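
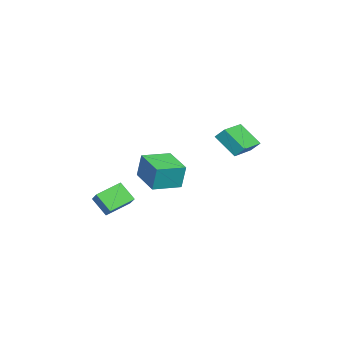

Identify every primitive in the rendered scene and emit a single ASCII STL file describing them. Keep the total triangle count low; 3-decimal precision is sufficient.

solid 
facet normal -0.909 0.384 -0.164
outer loop
vertex -3.483 3.423 2.665
vertex -2.806 4.542 1.532
vertex -3.599 2.896 2.075
endloop
endfacet
facet normal -0.391 -0.647 0.655
outer loop
vertex -1.754 2.118 2.408
vertex -3.483 3.423 2.665
vertex -3.599 2.896 2.075
endloop
endfacet
facet normal -0.909 0.384 -0.164
outer loop
vertex -3.599 2.896 2.075
vertex -2.806 4.542 1.532
vertex -2.922 4.015 0.942
endloop
endfacet
facet normal -0.145 -0.659 -0.738
outer loop
vertex -2.922 4.015 0.942
vertex -1.754 2.118 2.408
vertex -3.599 2.896 2.075
endloop
endfacet
facet normal 0.145 0.659 0.738
outer loop
vertex -3.483 3.423 2.665
vertex -0.961 3.764 1.865
vertex -2.806 4.542 1.532
endloop
endfacet
facet normal -0.391 -0.647 0.655
outer loop
vertex -1.638 2.645 2.998
vertex -3.483 3.423 2.665
vertex -1.754 2.118 2.408
endloop
endfacet
facet normal 0.145 0.659 0.738
outer loop
vertex -1.638 2.645 2.998
vertex -0.961 3.764 1.865
vertex -3.483 3.423 2.665
endloop
endfacet
facet normal 0.391 0.647 -0.655
outer loop
vertex -2.806 4.542 1.532
vertex -0.961 3.764 1.865
vertex -2.922 4.015 0.942
endloop
endfacet
facet normal -0.145 -0.659 -0.738
outer loop
vertex -1.077 3.237 1.275
vertex -1.754 2.118 2.408
vertex -2.922 4.015 0.942
endloop
endfacet
facet normal 0.391 0.647 -0.655
outer loop
vertex -2.922 4.015 0.942
vertex -0.961 3.764 1.865
vertex -1.077 3.237 1.275
endloop
endfacet
facet normal 0.909 -0.384 0.164
outer loop
vertex -1.077 3.237 1.275
vertex -1.638 2.645 2.998
vertex -1.754 2.118 2.408
endloop
endfacet
facet normal 0.909 -0.384 0.164
outer loop
vertex -0.961 3.764 1.865
vertex -1.638 2.645 2.998
vertex -1.077 3.237 1.275
endloop
endfacet
facet normal -0.850 -0.507 0.142
outer loop
vertex -3.75 -2.073 -0.071
vertex -4.69 -0.551 -0.265
vertex -3.855 -2.339 -1.646
endloop
endfacet
facet normal 0.523 -0.846 0.108
outer loop
vertex -2.13 -1.309 -1.935
vertex -3.75 -2.073 -0.071
vertex -3.855 -2.339 -1.646
endloop
endfacet
facet normal -0.850 -0.507 0.143
outer loop
vertex -3.855 -2.339 -1.646
vertex -4.69 -0.551 -0.265
vertex -4.796 -0.816 -1.839
endloop
endfacet
facet normal -0.066 -0.165 -0.984
outer loop
vertex -4.796 -0.816 -1.839
vertex -2.13 -1.309 -1.935
vertex -3.855 -2.339 -1.646
endloop
endfacet
facet normal 0.066 0.166 0.984
outer loop
vertex -3.75 -2.073 -0.071
vertex -2.965 0.479 -0.554
vertex -4.69 -0.551 -0.265
endloop
endfacet
facet normal 0.522 -0.846 0.107
outer loop
vertex -2.024 -1.044 -0.361
vertex -3.75 -2.073 -0.071
vertex -2.13 -1.309 -1.935
endloop
endfacet
facet normal 0.066 0.166 0.984
outer loop
vertex -2.024 -1.044 -0.361
vertex -2.965 0.479 -0.554
vertex -3.75 -2.073 -0.071
endloop
endfacet
facet normal -0.523 0.846 -0.107
outer loop
vertex -4.69 -0.551 -0.265
vertex -2.965 0.479 -0.554
vertex -4.796 -0.816 -1.839
endloop
endfacet
facet normal -0.066 -0.166 -0.984
outer loop
vertex -3.07 0.213 -2.129
vertex -2.13 -1.309 -1.935
vertex -4.796 -0.816 -1.839
endloop
endfacet
facet normal -0.522 0.846 -0.108
outer loop
vertex -4.796 -0.816 -1.839
vertex -2.965 0.479 -0.554
vertex -3.07 0.213 -2.129
endloop
endfacet
facet normal 0.850 0.507 -0.143
outer loop
vertex -3.07 0.213 -2.129
vertex -2.024 -1.044 -0.361
vertex -2.13 -1.309 -1.935
endloop
endfacet
facet normal 0.850 0.507 -0.142
outer loop
vertex -2.965 0.479 -0.554
vertex -2.024 -1.044 -0.361
vertex -3.07 0.213 -2.129
endloop
endfacet
facet normal -0.556 0.759 0.339
outer loop
vertex -2.127 -3.049 -1.477
vertex -1.61 -2.226 -2.471
vertex -3.152 -3.424 -2.321
endloop
endfacet
facet normal -0.372 -0.592 0.715
outer loop
vertex -2.25 -4.654 -2.869
vertex -2.127 -3.049 -1.477
vertex -3.152 -3.424 -2.321
endloop
endfacet
facet normal -0.557 0.759 0.338
outer loop
vertex -3.152 -3.424 -2.321
vertex -1.61 -2.226 -2.471
vertex -2.635 -2.602 -3.315
endloop
endfacet
facet normal -0.743 -0.272 -0.612
outer loop
vertex -2.635 -2.602 -3.315
vertex -2.25 -4.654 -2.869
vertex -3.152 -3.424 -2.321
endloop
endfacet
facet normal 0.743 0.272 0.612
outer loop
vertex -2.127 -3.049 -1.477
vertex -0.708 -3.456 -3.019
vertex -1.61 -2.226 -2.471
endloop
endfacet
facet normal -0.372 -0.592 0.715
outer loop
vertex -1.225 -4.278 -2.025
vertex -2.127 -3.049 -1.477
vertex -2.25 -4.654 -2.869
endloop
endfacet
facet normal 0.743 0.272 0.612
outer loop
vertex -1.225 -4.278 -2.025
vertex -0.708 -3.456 -3.019
vertex -2.127 -3.049 -1.477
endloop
endfacet
facet normal 0.372 0.592 -0.715
outer loop
vertex -1.61 -2.226 -2.471
vertex -0.708 -3.456 -3.019
vertex -2.635 -2.602 -3.315
endloop
endfacet
facet normal -0.743 -0.272 -0.612
outer loop
vertex -1.733 -3.831 -3.863
vertex -2.25 -4.654 -2.869
vertex -2.635 -2.602 -3.315
endloop
endfacet
facet normal 0.372 0.592 -0.715
outer loop
vertex -2.635 -2.602 -3.315
vertex -0.708 -3.456 -3.019
vertex -1.733 -3.831 -3.863
endloop
endfacet
facet normal 0.557 -0.759 -0.338
outer loop
vertex -1.733 -3.831 -3.863
vertex -1.225 -4.278 -2.025
vertex -2.25 -4.654 -2.869
endloop
endfacet
facet normal 0.556 -0.759 -0.338
outer loop
vertex -0.708 -3.456 -3.019
vertex -1.225 -4.278 -2.025
vertex -1.733 -3.831 -3.863
endloop
endfacet

endsolid


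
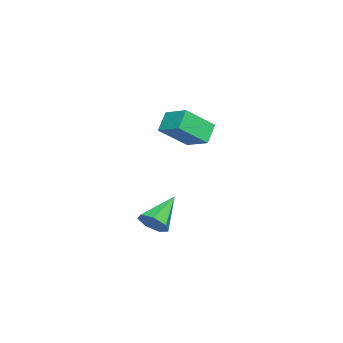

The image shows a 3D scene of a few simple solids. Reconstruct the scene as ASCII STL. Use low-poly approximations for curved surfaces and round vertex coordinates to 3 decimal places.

solid 
facet normal -0.731 0.155 0.665
outer loop
vertex -3.153 1.898 1.005
vertex -2.442 2.952 1.541
vertex -3.972 3.045 -0.163
endloop
endfacet
facet normal -0.515 -0.764 -0.389
outer loop
vertex -3.138 2.868 -0.921
vertex -3.153 1.898 1.005
vertex -3.972 3.045 -0.163
endloop
endfacet
facet normal -0.731 0.156 0.665
outer loop
vertex -3.972 3.045 -0.163
vertex -2.442 2.952 1.541
vertex -3.26 4.099 0.373
endloop
endfacet
facet normal -0.447 0.627 -0.638
outer loop
vertex -3.26 4.099 0.373
vertex -3.138 2.868 -0.921
vertex -3.972 3.045 -0.163
endloop
endfacet
facet normal 0.447 -0.626 0.638
outer loop
vertex -3.153 1.898 1.005
vertex -1.608 2.775 0.783
vertex -2.442 2.952 1.541
endloop
endfacet
facet normal -0.516 -0.764 -0.389
outer loop
vertex -2.32 1.721 0.247
vertex -3.153 1.898 1.005
vertex -3.138 2.868 -0.921
endloop
endfacet
facet normal 0.447 -0.627 0.638
outer loop
vertex -2.32 1.721 0.247
vertex -1.608 2.775 0.783
vertex -3.153 1.898 1.005
endloop
endfacet
facet normal 0.515 0.764 0.389
outer loop
vertex -2.442 2.952 1.541
vertex -1.608 2.775 0.783
vertex -3.26 4.099 0.373
endloop
endfacet
facet normal -0.448 0.626 -0.638
outer loop
vertex -2.427 3.922 -0.385
vertex -3.138 2.868 -0.921
vertex -3.26 4.099 0.373
endloop
endfacet
facet normal 0.516 0.764 0.388
outer loop
vertex -3.26 4.099 0.373
vertex -1.608 2.775 0.783
vertex -2.427 3.922 -0.385
endloop
endfacet
facet normal 0.731 -0.155 -0.664
outer loop
vertex -2.427 3.922 -0.385
vertex -2.32 1.721 0.247
vertex -3.138 2.868 -0.921
endloop
endfacet
facet normal 0.731 -0.155 -0.665
outer loop
vertex -1.608 2.775 0.783
vertex -2.32 1.721 0.247
vertex -2.427 3.922 -0.385
endloop
endfacet
facet normal 0.780 -0.350 -0.519
outer loop
vertex 3.237 2.667 -2.269
vertex 2.784 2.54 -2.865
vertex 3.178 3.167 -2.695
endloop
endfacet
facet normal 0.307 0.638 0.706
outer loop
vertex 3.237 2.667 -2.269
vertex 3.178 3.167 -2.695
vertex 1.356 3.18 -1.915
endloop
endfacet
facet normal 0.780 -0.349 -0.519
outer loop
vertex 3.178 3.167 -2.695
vertex 2.784 2.54 -2.865
vertex 2.822 3.195 -3.249
endloop
endfacet
facet normal 0.023 0.999 0.036
outer loop
vertex 3.178 3.167 -2.695
vertex 2.822 3.195 -3.249
vertex 1.356 3.18 -1.915
endloop
endfacet
facet normal 0.780 -0.349 -0.519
outer loop
vertex 2.822 3.195 -3.249
vertex 2.784 2.54 -2.865
vertex 2.437 2.729 -3.514
endloop
endfacet
facet normal -0.485 0.699 -0.525
outer loop
vertex 2.822 3.195 -3.249
vertex 2.437 2.729 -3.514
vertex 1.356 3.18 -1.915
endloop
endfacet
facet normal 0.780 -0.350 -0.519
outer loop
vertex 2.437 2.729 -3.514
vertex 2.784 2.54 -2.865
vertex 2.313 2.121 -3.29
endloop
endfacet
facet normal -0.832 -0.034 -0.553
outer loop
vertex 2.437 2.729 -3.514
vertex 2.313 2.121 -3.29
vertex 1.356 3.18 -1.915
endloop
endfacet
facet normal 0.780 -0.350 -0.519
outer loop
vertex 2.313 2.121 -3.29
vertex 2.784 2.54 -2.865
vertex 2.544 1.829 -2.746
endloop
endfacet
facet normal -0.759 -0.651 -0.027
outer loop
vertex 2.313 2.121 -3.29
vertex 2.544 1.829 -2.746
vertex 1.356 3.18 -1.915
endloop
endfacet
facet normal 0.780 -0.350 -0.519
outer loop
vertex 2.544 1.829 -2.746
vertex 2.784 2.54 -2.865
vertex 2.955 2.071 -2.292
endloop
endfacet
facet normal -0.320 -0.684 0.655
outer loop
vertex 2.544 1.829 -2.746
vertex 2.955 2.071 -2.292
vertex 1.356 3.18 -1.915
endloop
endfacet
facet normal 0.780 -0.349 -0.519
outer loop
vertex 2.955 2.071 -2.292
vertex 2.784 2.54 -2.865
vertex 3.237 2.667 -2.269
endloop
endfacet
facet normal 0.154 -0.111 0.982
outer loop
vertex 2.955 2.071 -2.292
vertex 3.237 2.667 -2.269
vertex 1.356 3.18 -1.915
endloop
endfacet

endsolid


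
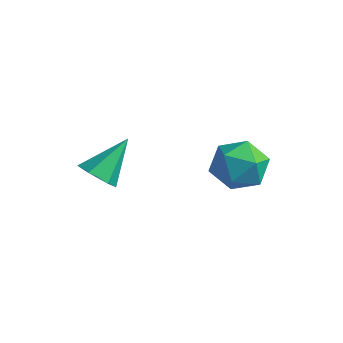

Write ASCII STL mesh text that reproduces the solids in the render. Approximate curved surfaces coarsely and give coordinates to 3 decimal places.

solid 
facet normal 0.072 0.890 0.449
outer loop
vertex -0.556 1.092 -2.915
vertex -0.102 0.553 -1.92
vertex 0.649 0.937 -2.801
endloop
endfacet
facet normal 0.147 0.955 -0.257
outer loop
vertex -0.556 1.092 -2.915
vertex 0.649 0.937 -2.801
vertex 0.106 0.732 -3.874
endloop
endfacet
facet normal -0.441 0.696 -0.566
outer loop
vertex -0.556 1.092 -2.915
vertex 0.106 0.732 -3.874
vertex -0.98 0.221 -3.656
endloop
endfacet
facet normal -0.880 0.472 -0.051
outer loop
vertex -0.556 1.092 -2.915
vertex -0.98 0.221 -3.656
vertex -1.109 0.111 -2.448
endloop
endfacet
facet normal -0.562 0.592 0.577
outer loop
vertex -0.556 1.092 -2.915
vertex -1.109 0.111 -2.448
vertex -0.102 0.553 -1.92
endloop
endfacet
facet normal 0.699 0.549 -0.459
outer loop
vertex 0.106 0.732 -3.874
vertex 0.649 0.937 -2.801
vertex 0.969 -0.031 -3.472
endloop
endfacet
facet normal 0.577 0.444 0.685
outer loop
vertex 0.649 0.937 -2.801
vertex -0.102 0.553 -1.92
vertex 0.84 -0.141 -2.264
endloop
endfacet
facet normal -0.450 -0.039 0.892
outer loop
vertex -0.102 0.553 -1.92
vertex -1.109 0.111 -2.448
vertex -0.246 -0.652 -2.046
endloop
endfacet
facet normal -0.965 -0.233 -0.124
outer loop
vertex -1.109 0.111 -2.448
vertex -0.98 0.221 -3.656
vertex -0.789 -0.857 -3.119
endloop
endfacet
facet normal -0.254 0.131 -0.958
outer loop
vertex -0.98 0.221 -3.656
vertex 0.106 0.732 -3.874
vertex -0.038 -0.473 -4.0
endloop
endfacet
facet normal 0.880 -0.472 0.051
outer loop
vertex 0.416 -1.012 -3.005
vertex 0.969 -0.031 -3.472
vertex 0.84 -0.141 -2.264
endloop
endfacet
facet normal 0.441 -0.696 0.566
outer loop
vertex 0.416 -1.012 -3.005
vertex 0.84 -0.141 -2.264
vertex -0.246 -0.652 -2.046
endloop
endfacet
facet normal -0.147 -0.955 0.257
outer loop
vertex 0.416 -1.012 -3.005
vertex -0.246 -0.652 -2.046
vertex -0.789 -0.857 -3.119
endloop
endfacet
facet normal -0.072 -0.890 -0.449
outer loop
vertex 0.416 -1.012 -3.005
vertex -0.789 -0.857 -3.119
vertex -0.038 -0.473 -4.0
endloop
endfacet
facet normal 0.562 -0.592 -0.577
outer loop
vertex 0.416 -1.012 -3.005
vertex -0.038 -0.473 -4.0
vertex 0.969 -0.031 -3.472
endloop
endfacet
facet normal 0.965 0.233 0.124
outer loop
vertex 0.84 -0.141 -2.264
vertex 0.969 -0.031 -3.472
vertex 0.649 0.937 -2.801
endloop
endfacet
facet normal 0.254 -0.131 0.958
outer loop
vertex -0.246 -0.652 -2.046
vertex 0.84 -0.141 -2.264
vertex -0.102 0.553 -1.92
endloop
endfacet
facet normal -0.699 -0.549 0.459
outer loop
vertex -0.789 -0.857 -3.119
vertex -0.246 -0.652 -2.046
vertex -1.109 0.111 -2.448
endloop
endfacet
facet normal -0.577 -0.444 -0.685
outer loop
vertex -0.038 -0.473 -4.0
vertex -0.789 -0.857 -3.119
vertex -0.98 0.221 -3.656
endloop
endfacet
facet normal 0.450 0.039 -0.892
outer loop
vertex 0.969 -0.031 -3.472
vertex -0.038 -0.473 -4.0
vertex 0.106 0.732 -3.874
endloop
endfacet
facet normal -0.100 -0.754 -0.649
outer loop
vertex -2.382 -4.148 -2.769
vertex -3.039 -4.436 -2.333
vertex -3.157 -3.885 -2.955
endloop
endfacet
facet normal 0.382 0.802 -0.459
outer loop
vertex -2.382 -4.148 -2.769
vertex -3.157 -3.885 -2.955
vertex -2.841 -2.944 -1.047
endloop
endfacet
facet normal -0.100 -0.754 -0.649
outer loop
vertex -3.157 -3.885 -2.955
vertex -3.039 -4.436 -2.333
vertex -3.815 -4.173 -2.519
endloop
endfacet
facet normal -0.542 0.786 -0.298
outer loop
vertex -3.157 -3.885 -2.955
vertex -3.815 -4.173 -2.519
vertex -2.841 -2.944 -1.047
endloop
endfacet
facet normal -0.100 -0.754 -0.650
outer loop
vertex -3.815 -4.173 -2.519
vertex -3.039 -4.436 -2.333
vertex -3.697 -4.725 -1.897
endloop
endfacet
facet normal -0.890 0.244 0.385
outer loop
vertex -3.815 -4.173 -2.519
vertex -3.697 -4.725 -1.897
vertex -2.841 -2.944 -1.047
endloop
endfacet
facet normal -0.099 -0.754 -0.649
outer loop
vertex -3.697 -4.725 -1.897
vertex -3.039 -4.436 -2.333
vertex -2.921 -4.988 -1.71
endloop
endfacet
facet normal -0.314 -0.282 0.907
outer loop
vertex -3.697 -4.725 -1.897
vertex -2.921 -4.988 -1.71
vertex -2.841 -2.944 -1.047
endloop
endfacet
facet normal -0.101 -0.754 -0.649
outer loop
vertex -2.921 -4.988 -1.71
vertex -3.039 -4.436 -2.333
vertex -2.264 -4.7 -2.147
endloop
endfacet
facet normal 0.612 -0.266 0.745
outer loop
vertex -2.921 -4.988 -1.71
vertex -2.264 -4.7 -2.147
vertex -2.841 -2.944 -1.047
endloop
endfacet
facet normal -0.101 -0.754 -0.650
outer loop
vertex -2.264 -4.7 -2.147
vertex -3.039 -4.436 -2.333
vertex -2.382 -4.148 -2.769
endloop
endfacet
facet normal 0.959 0.276 0.063
outer loop
vertex -2.264 -4.7 -2.147
vertex -2.382 -4.148 -2.769
vertex -2.841 -2.944 -1.047
endloop
endfacet

endsolid


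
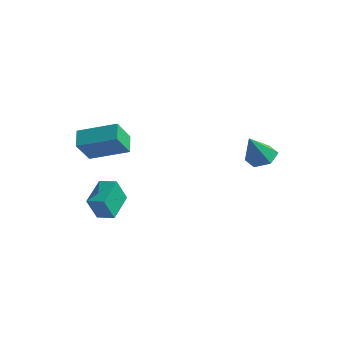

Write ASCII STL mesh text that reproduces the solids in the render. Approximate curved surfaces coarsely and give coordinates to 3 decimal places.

solid 
facet normal 0.057 0.505 -0.861
outer loop
vertex 2.235 4.186 0.266
vertex 1.55 3.745 -0.038
vertex 1.431 4.491 0.392
endloop
endfacet
facet normal 0.323 0.526 0.787
outer loop
vertex 2.235 4.186 0.266
vertex 1.431 4.491 0.392
vertex 1.45 2.855 1.478
endloop
endfacet
facet normal 0.057 0.505 -0.861
outer loop
vertex 1.431 4.491 0.392
vertex 1.55 3.745 -0.038
vertex 0.745 4.05 0.088
endloop
endfacet
facet normal -0.586 0.444 0.678
outer loop
vertex 1.431 4.491 0.392
vertex 0.745 4.05 0.088
vertex 1.45 2.855 1.478
endloop
endfacet
facet normal 0.056 0.505 -0.861
outer loop
vertex 0.745 4.05 0.088
vertex 1.55 3.745 -0.038
vertex 0.865 3.303 -0.342
endloop
endfacet
facet normal -0.931 -0.282 0.230
outer loop
vertex 0.745 4.05 0.088
vertex 0.865 3.303 -0.342
vertex 1.45 2.855 1.478
endloop
endfacet
facet normal 0.057 0.505 -0.861
outer loop
vertex 0.865 3.303 -0.342
vertex 1.55 3.745 -0.038
vertex 1.669 2.998 -0.468
endloop
endfacet
facet normal -0.367 -0.924 -0.109
outer loop
vertex 0.865 3.303 -0.342
vertex 1.669 2.998 -0.468
vertex 1.45 2.855 1.478
endloop
endfacet
facet normal 0.057 0.505 -0.861
outer loop
vertex 1.669 2.998 -0.468
vertex 1.55 3.745 -0.038
vertex 2.355 3.439 -0.164
endloop
endfacet
facet normal 0.541 -0.841 -0.001
outer loop
vertex 1.669 2.998 -0.468
vertex 2.355 3.439 -0.164
vertex 1.45 2.855 1.478
endloop
endfacet
facet normal 0.057 0.505 -0.861
outer loop
vertex 2.355 3.439 -0.164
vertex 1.55 3.745 -0.038
vertex 2.235 4.186 0.266
endloop
endfacet
facet normal 0.887 -0.115 0.448
outer loop
vertex 2.355 3.439 -0.164
vertex 2.235 4.186 0.266
vertex 1.45 2.855 1.478
endloop
endfacet
facet normal -0.555 0.634 0.539
outer loop
vertex -4.49 -2.954 2.219
vertex -2.73 -1.979 2.886
vertex -4.566 -1.978 0.992
endloop
endfacet
facet normal -0.830 -0.460 -0.315
outer loop
vertex -3.95 -2.681 0.394
vertex -4.49 -2.954 2.219
vertex -4.566 -1.978 0.992
endloop
endfacet
facet normal -0.555 0.633 0.539
outer loop
vertex -4.566 -1.978 0.992
vertex -2.73 -1.979 2.886
vertex -2.806 -1.002 1.659
endloop
endfacet
facet normal -0.049 0.622 -0.781
outer loop
vertex -2.806 -1.002 1.659
vertex -3.95 -2.681 0.394
vertex -4.566 -1.978 0.992
endloop
endfacet
facet normal 0.049 -0.622 0.781
outer loop
vertex -4.49 -2.954 2.219
vertex -2.114 -2.682 2.288
vertex -2.73 -1.979 2.886
endloop
endfacet
facet normal -0.831 -0.460 -0.315
outer loop
vertex -3.874 -3.658 1.621
vertex -4.49 -2.954 2.219
vertex -3.95 -2.681 0.394
endloop
endfacet
facet normal 0.048 -0.622 0.782
outer loop
vertex -3.874 -3.658 1.621
vertex -2.114 -2.682 2.288
vertex -4.49 -2.954 2.219
endloop
endfacet
facet normal 0.830 0.460 0.315
outer loop
vertex -2.73 -1.979 2.886
vertex -2.114 -2.682 2.288
vertex -2.806 -1.002 1.659
endloop
endfacet
facet normal -0.048 0.622 -0.782
outer loop
vertex -2.19 -1.706 1.061
vertex -3.95 -2.681 0.394
vertex -2.806 -1.002 1.659
endloop
endfacet
facet normal 0.831 0.460 0.314
outer loop
vertex -2.806 -1.002 1.659
vertex -2.114 -2.682 2.288
vertex -2.19 -1.706 1.061
endloop
endfacet
facet normal 0.555 -0.634 -0.539
outer loop
vertex -2.19 -1.706 1.061
vertex -3.874 -3.658 1.621
vertex -3.95 -2.681 0.394
endloop
endfacet
facet normal 0.555 -0.634 -0.538
outer loop
vertex -2.114 -2.682 2.288
vertex -3.874 -3.658 1.621
vertex -2.19 -1.706 1.061
endloop
endfacet
facet normal -0.951 -0.253 -0.180
outer loop
vertex -3.818 -3.081 -2.333
vertex -4.337 -1.608 -1.661
vertex -3.734 -2.44 -3.675
endloop
endfacet
facet normal 0.305 -0.867 -0.395
outer loop
vertex -2.803 -2.192 -3.499
vertex -3.818 -3.081 -2.333
vertex -3.734 -2.44 -3.675
endloop
endfacet
facet normal -0.951 -0.253 -0.180
outer loop
vertex -3.734 -2.44 -3.675
vertex -4.337 -1.608 -1.661
vertex -4.253 -0.967 -3.004
endloop
endfacet
facet normal 0.056 0.430 -0.901
outer loop
vertex -4.253 -0.967 -3.004
vertex -2.803 -2.192 -3.499
vertex -3.734 -2.44 -3.675
endloop
endfacet
facet normal -0.056 -0.431 0.901
outer loop
vertex -3.818 -3.081 -2.333
vertex -3.406 -1.36 -1.485
vertex -4.337 -1.608 -1.661
endloop
endfacet
facet normal 0.306 -0.867 -0.394
outer loop
vertex -2.887 -2.833 -2.156
vertex -3.818 -3.081 -2.333
vertex -2.803 -2.192 -3.499
endloop
endfacet
facet normal -0.057 -0.430 0.901
outer loop
vertex -2.887 -2.833 -2.156
vertex -3.406 -1.36 -1.485
vertex -3.818 -3.081 -2.333
endloop
endfacet
facet normal -0.305 0.867 0.395
outer loop
vertex -4.337 -1.608 -1.661
vertex -3.406 -1.36 -1.485
vertex -4.253 -0.967 -3.004
endloop
endfacet
facet normal 0.056 0.431 -0.901
outer loop
vertex -3.322 -0.719 -2.827
vertex -2.803 -2.192 -3.499
vertex -4.253 -0.967 -3.004
endloop
endfacet
facet normal -0.306 0.866 0.395
outer loop
vertex -4.253 -0.967 -3.004
vertex -3.406 -1.36 -1.485
vertex -3.322 -0.719 -2.827
endloop
endfacet
facet normal 0.951 0.253 0.180
outer loop
vertex -3.322 -0.719 -2.827
vertex -2.887 -2.833 -2.156
vertex -2.803 -2.192 -3.499
endloop
endfacet
facet normal 0.951 0.253 0.180
outer loop
vertex -3.406 -1.36 -1.485
vertex -2.887 -2.833 -2.156
vertex -3.322 -0.719 -2.827
endloop
endfacet

endsolid


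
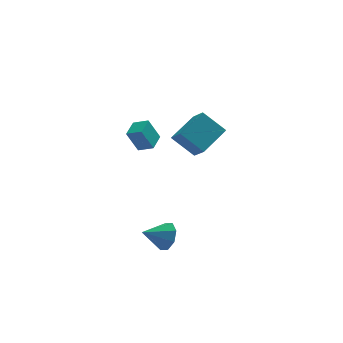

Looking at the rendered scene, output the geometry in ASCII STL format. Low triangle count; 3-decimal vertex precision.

solid 
facet normal 0.884 0.092 -0.458
outer loop
vertex -2.273 -3.026 -2.419
vertex -2.631 -3.276 -3.16
vertex -2.507 -2.52 -2.769
endloop
endfacet
facet normal -0.173 0.505 0.846
outer loop
vertex -2.273 -3.026 -2.419
vertex -2.507 -2.52 -2.769
vertex -3.869 -3.404 -2.52
endloop
endfacet
facet normal 0.885 0.091 -0.457
outer loop
vertex -2.507 -2.52 -2.769
vertex -2.631 -3.276 -3.16
vertex -2.813 -2.456 -3.348
endloop
endfacet
facet normal -0.468 0.817 0.338
outer loop
vertex -2.507 -2.52 -2.769
vertex -2.813 -2.456 -3.348
vertex -3.869 -3.404 -2.52
endloop
endfacet
facet normal 0.884 0.091 -0.458
outer loop
vertex -2.813 -2.456 -3.348
vertex -2.631 -3.276 -3.16
vertex -3.013 -2.873 -3.817
endloop
endfacet
facet normal -0.745 0.623 -0.237
outer loop
vertex -2.813 -2.456 -3.348
vertex -3.013 -2.873 -3.817
vertex -3.869 -3.404 -2.52
endloop
endfacet
facet normal 0.884 0.092 -0.458
outer loop
vertex -3.013 -2.873 -3.817
vertex -2.631 -3.276 -3.16
vertex -2.989 -3.525 -3.902
endloop
endfacet
facet normal -0.841 0.039 -0.539
outer loop
vertex -3.013 -2.873 -3.817
vertex -2.989 -3.525 -3.902
vertex -3.869 -3.404 -2.52
endloop
endfacet
facet normal 0.884 0.092 -0.458
outer loop
vertex -2.989 -3.525 -3.902
vertex -2.631 -3.276 -3.16
vertex -2.755 -4.031 -3.552
endloop
endfacet
facet normal -0.700 -0.596 -0.394
outer loop
vertex -2.989 -3.525 -3.902
vertex -2.755 -4.031 -3.552
vertex -3.869 -3.404 -2.52
endloop
endfacet
facet normal 0.885 0.092 -0.457
outer loop
vertex -2.755 -4.031 -3.552
vertex -2.631 -3.276 -3.16
vertex -2.449 -4.095 -2.973
endloop
endfacet
facet normal -0.405 -0.907 0.114
outer loop
vertex -2.755 -4.031 -3.552
vertex -2.449 -4.095 -2.973
vertex -3.869 -3.404 -2.52
endloop
endfacet
facet normal 0.884 0.092 -0.458
outer loop
vertex -2.449 -4.095 -2.973
vertex -2.631 -3.276 -3.16
vertex -2.249 -3.679 -2.504
endloop
endfacet
facet normal -0.128 -0.714 0.688
outer loop
vertex -2.449 -4.095 -2.973
vertex -2.249 -3.679 -2.504
vertex -3.869 -3.404 -2.52
endloop
endfacet
facet normal 0.884 0.092 -0.458
outer loop
vertex -2.249 -3.679 -2.504
vertex -2.631 -3.276 -3.16
vertex -2.273 -3.026 -2.419
endloop
endfacet
facet normal -0.032 -0.130 0.991
outer loop
vertex -2.249 -3.679 -2.504
vertex -2.273 -3.026 -2.419
vertex -3.869 -3.404 -2.52
endloop
endfacet
facet normal -0.522 -0.840 -0.147
outer loop
vertex -2.442 2.769 0.365
vertex -3.124 3.258 -0.011
vertex -1.865 2.626 -0.869
endloop
endfacet
facet normal 0.742 -0.532 0.408
outer loop
vertex -1.296 3.542 -0.709
vertex -2.442 2.769 0.365
vertex -1.865 2.626 -0.869
endloop
endfacet
facet normal -0.522 -0.840 -0.147
outer loop
vertex -1.865 2.626 -0.869
vertex -3.124 3.258 -0.011
vertex -2.547 3.115 -1.245
endloop
endfacet
facet normal 0.422 -0.105 -0.901
outer loop
vertex -2.547 3.115 -1.245
vertex -1.296 3.542 -0.709
vertex -1.865 2.626 -0.869
endloop
endfacet
facet normal -0.422 0.105 0.901
outer loop
vertex -2.442 2.769 0.365
vertex -2.555 4.174 0.149
vertex -3.124 3.258 -0.011
endloop
endfacet
facet normal 0.742 -0.532 0.408
outer loop
vertex -1.873 3.685 0.525
vertex -2.442 2.769 0.365
vertex -1.296 3.542 -0.709
endloop
endfacet
facet normal -0.422 0.105 0.901
outer loop
vertex -1.873 3.685 0.525
vertex -2.555 4.174 0.149
vertex -2.442 2.769 0.365
endloop
endfacet
facet normal -0.742 0.532 -0.408
outer loop
vertex -3.124 3.258 -0.011
vertex -2.555 4.174 0.149
vertex -2.547 3.115 -1.245
endloop
endfacet
facet normal 0.422 -0.105 -0.901
outer loop
vertex -1.978 4.031 -1.085
vertex -1.296 3.542 -0.709
vertex -2.547 3.115 -1.245
endloop
endfacet
facet normal -0.742 0.532 -0.408
outer loop
vertex -2.547 3.115 -1.245
vertex -2.555 4.174 0.149
vertex -1.978 4.031 -1.085
endloop
endfacet
facet normal 0.522 0.840 0.147
outer loop
vertex -1.978 4.031 -1.085
vertex -1.873 3.685 0.525
vertex -1.296 3.542 -0.709
endloop
endfacet
facet normal 0.522 0.840 0.147
outer loop
vertex -2.555 4.174 0.149
vertex -1.873 3.685 0.525
vertex -1.978 4.031 -1.085
endloop
endfacet
facet normal -0.755 -0.530 -0.386
outer loop
vertex -1.183 -0.211 1.961
vertex -1.407 0.76 1.065
vertex -0.175 -0.91 0.949
endloop
endfacet
facet normal 0.168 -0.725 0.668
outer loop
vertex 1.207 0.06 1.655
vertex -1.183 -0.211 1.961
vertex -0.175 -0.91 0.949
endloop
endfacet
facet normal -0.755 -0.530 -0.386
outer loop
vertex -0.175 -0.91 0.949
vertex -1.407 0.76 1.065
vertex -0.399 0.061 0.054
endloop
endfacet
facet normal 0.634 -0.440 -0.636
outer loop
vertex -0.399 0.061 0.054
vertex 1.207 0.06 1.655
vertex -0.175 -0.91 0.949
endloop
endfacet
facet normal -0.634 0.440 0.636
outer loop
vertex -1.183 -0.211 1.961
vertex -0.025 1.73 1.771
vertex -1.407 0.76 1.065
endloop
endfacet
facet normal 0.168 -0.725 0.668
outer loop
vertex 0.199 0.759 2.666
vertex -1.183 -0.211 1.961
vertex 1.207 0.06 1.655
endloop
endfacet
facet normal -0.634 0.440 0.636
outer loop
vertex 0.199 0.759 2.666
vertex -0.025 1.73 1.771
vertex -1.183 -0.211 1.961
endloop
endfacet
facet normal -0.167 0.725 -0.668
outer loop
vertex -1.407 0.76 1.065
vertex -0.025 1.73 1.771
vertex -0.399 0.061 0.054
endloop
endfacet
facet normal 0.634 -0.441 -0.636
outer loop
vertex 0.983 1.031 0.759
vertex 1.207 0.06 1.655
vertex -0.399 0.061 0.054
endloop
endfacet
facet normal -0.168 0.725 -0.668
outer loop
vertex -0.399 0.061 0.054
vertex -0.025 1.73 1.771
vertex 0.983 1.031 0.759
endloop
endfacet
facet normal 0.755 0.530 0.386
outer loop
vertex 0.983 1.031 0.759
vertex 0.199 0.759 2.666
vertex 1.207 0.06 1.655
endloop
endfacet
facet normal 0.755 0.530 0.386
outer loop
vertex -0.025 1.73 1.771
vertex 0.199 0.759 2.666
vertex 0.983 1.031 0.759
endloop
endfacet

endsolid


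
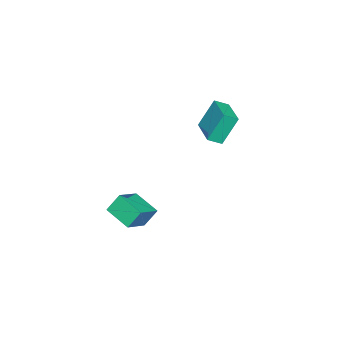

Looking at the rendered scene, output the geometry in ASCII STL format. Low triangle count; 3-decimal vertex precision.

solid 
facet normal -0.540 0.706 -0.459
outer loop
vertex -0.682 1.205 3.606
vertex 0.947 2.525 3.72
vertex -0.029 0.551 1.833
endloop
endfacet
facet normal -0.776 -0.629 -0.054
outer loop
vertex 0.473 -0.105 2.26
vertex -0.682 1.205 3.606
vertex -0.029 0.551 1.833
endloop
endfacet
facet normal -0.539 0.706 -0.459
outer loop
vertex -0.029 0.551 1.833
vertex 0.947 2.525 3.72
vertex 1.601 1.871 1.947
endloop
endfacet
facet normal 0.327 -0.327 -0.887
outer loop
vertex 1.601 1.871 1.947
vertex 0.473 -0.105 2.26
vertex -0.029 0.551 1.833
endloop
endfacet
facet normal -0.327 0.327 0.887
outer loop
vertex -0.682 1.205 3.606
vertex 1.449 1.869 4.147
vertex 0.947 2.525 3.72
endloop
endfacet
facet normal -0.776 -0.628 -0.055
outer loop
vertex -0.181 0.549 4.033
vertex -0.682 1.205 3.606
vertex 0.473 -0.105 2.26
endloop
endfacet
facet normal -0.327 0.327 0.887
outer loop
vertex -0.181 0.549 4.033
vertex 1.449 1.869 4.147
vertex -0.682 1.205 3.606
endloop
endfacet
facet normal 0.776 0.629 0.054
outer loop
vertex 0.947 2.525 3.72
vertex 1.449 1.869 4.147
vertex 1.601 1.871 1.947
endloop
endfacet
facet normal 0.327 -0.327 -0.887
outer loop
vertex 2.102 1.215 2.374
vertex 0.473 -0.105 2.26
vertex 1.601 1.871 1.947
endloop
endfacet
facet normal 0.776 0.628 0.054
outer loop
vertex 1.601 1.871 1.947
vertex 1.449 1.869 4.147
vertex 2.102 1.215 2.374
endloop
endfacet
facet normal 0.540 -0.706 0.459
outer loop
vertex 2.102 1.215 2.374
vertex -0.181 0.549 4.033
vertex 0.473 -0.105 2.26
endloop
endfacet
facet normal 0.539 -0.706 0.459
outer loop
vertex 1.449 1.869 4.147
vertex -0.181 0.549 4.033
vertex 2.102 1.215 2.374
endloop
endfacet
facet normal -0.354 0.437 0.827
outer loop
vertex 2.076 -3.154 -3.357
vertex 3.635 -3.379 -2.572
vertex 2.615 -1.56 -3.968
endloop
endfacet
facet normal -0.886 0.128 -0.446
outer loop
vertex 3.085 -2.141 -5.068
vertex 2.076 -3.154 -3.357
vertex 2.615 -1.56 -3.968
endloop
endfacet
facet normal -0.353 0.437 0.827
outer loop
vertex 2.615 -1.56 -3.968
vertex 3.635 -3.379 -2.572
vertex 4.174 -1.786 -3.183
endloop
endfacet
facet normal 0.301 0.890 -0.342
outer loop
vertex 4.174 -1.786 -3.183
vertex 3.085 -2.141 -5.068
vertex 2.615 -1.56 -3.968
endloop
endfacet
facet normal -0.301 -0.890 0.342
outer loop
vertex 2.076 -3.154 -3.357
vertex 4.105 -3.96 -3.672
vertex 3.635 -3.379 -2.572
endloop
endfacet
facet normal -0.886 0.129 -0.446
outer loop
vertex 2.546 -3.734 -4.457
vertex 2.076 -3.154 -3.357
vertex 3.085 -2.141 -5.068
endloop
endfacet
facet normal -0.301 -0.891 0.341
outer loop
vertex 2.546 -3.734 -4.457
vertex 4.105 -3.96 -3.672
vertex 2.076 -3.154 -3.357
endloop
endfacet
facet normal 0.886 -0.128 0.446
outer loop
vertex 3.635 -3.379 -2.572
vertex 4.105 -3.96 -3.672
vertex 4.174 -1.786 -3.183
endloop
endfacet
facet normal 0.300 0.891 -0.341
outer loop
vertex 4.644 -2.366 -4.283
vertex 3.085 -2.141 -5.068
vertex 4.174 -1.786 -3.183
endloop
endfacet
facet normal 0.886 -0.128 0.446
outer loop
vertex 4.174 -1.786 -3.183
vertex 4.105 -3.96 -3.672
vertex 4.644 -2.366 -4.283
endloop
endfacet
facet normal 0.353 -0.437 -0.827
outer loop
vertex 4.644 -2.366 -4.283
vertex 2.546 -3.734 -4.457
vertex 3.085 -2.141 -5.068
endloop
endfacet
facet normal 0.353 -0.437 -0.827
outer loop
vertex 4.105 -3.96 -3.672
vertex 2.546 -3.734 -4.457
vertex 4.644 -2.366 -4.283
endloop
endfacet

endsolid


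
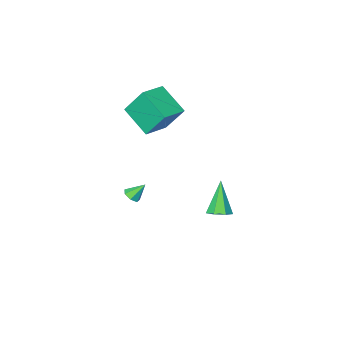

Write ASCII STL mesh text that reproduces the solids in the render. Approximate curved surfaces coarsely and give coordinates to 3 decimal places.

solid 
facet normal -0.301 0.465 0.833
outer loop
vertex -0.99 -3.925 3.298
vertex 0.397 -3.474 3.548
vertex -1.326 -2.328 2.285
endloop
endfacet
facet normal -0.937 -0.304 -0.169
outer loop
vertex -0.757 -3.206 0.712
vertex -0.99 -3.925 3.298
vertex -1.326 -2.328 2.285
endloop
endfacet
facet normal -0.302 0.464 0.833
outer loop
vertex -1.326 -2.328 2.285
vertex 0.397 -3.474 3.548
vertex 0.061 -1.877 2.536
endloop
endfacet
facet normal -0.175 0.831 -0.527
outer loop
vertex 0.061 -1.877 2.536
vertex -0.757 -3.206 0.712
vertex -1.326 -2.328 2.285
endloop
endfacet
facet normal 0.175 -0.831 0.527
outer loop
vertex -0.99 -3.925 3.298
vertex 0.966 -4.352 1.975
vertex 0.397 -3.474 3.548
endloop
endfacet
facet normal -0.937 -0.304 -0.169
outer loop
vertex -0.421 -4.803 1.724
vertex -0.99 -3.925 3.298
vertex -0.757 -3.206 0.712
endloop
endfacet
facet normal 0.175 -0.832 0.527
outer loop
vertex -0.421 -4.803 1.724
vertex 0.966 -4.352 1.975
vertex -0.99 -3.925 3.298
endloop
endfacet
facet normal 0.937 0.304 0.169
outer loop
vertex 0.397 -3.474 3.548
vertex 0.966 -4.352 1.975
vertex 0.061 -1.877 2.536
endloop
endfacet
facet normal -0.175 0.831 -0.527
outer loop
vertex 0.63 -2.755 0.962
vertex -0.757 -3.206 0.712
vertex 0.061 -1.877 2.536
endloop
endfacet
facet normal 0.937 0.304 0.169
outer loop
vertex 0.061 -1.877 2.536
vertex 0.966 -4.352 1.975
vertex 0.63 -2.755 0.962
endloop
endfacet
facet normal 0.301 -0.464 -0.833
outer loop
vertex 0.63 -2.755 0.962
vertex -0.421 -4.803 1.724
vertex -0.757 -3.206 0.712
endloop
endfacet
facet normal 0.302 -0.465 -0.833
outer loop
vertex 0.966 -4.352 1.975
vertex -0.421 -4.803 1.724
vertex 0.63 -2.755 0.962
endloop
endfacet
facet normal 0.583 -0.285 -0.761
outer loop
vertex 1.417 -3.021 -3.871
vertex 1.108 -3.431 -3.954
vertex 1.075 -2.954 -4.158
endloop
endfacet
facet normal 0.034 0.981 0.189
outer loop
vertex 1.417 -3.021 -3.871
vertex 1.075 -2.954 -4.158
vertex 0.492 -3.129 -3.146
endloop
endfacet
facet normal 0.582 -0.285 -0.761
outer loop
vertex 1.075 -2.954 -4.158
vertex 1.108 -3.431 -3.954
vertex 0.758 -3.246 -4.291
endloop
endfacet
facet normal -0.610 0.762 -0.219
outer loop
vertex 1.075 -2.954 -4.158
vertex 0.758 -3.246 -4.291
vertex 0.492 -3.129 -3.146
endloop
endfacet
facet normal 0.583 -0.285 -0.761
outer loop
vertex 0.758 -3.246 -4.291
vertex 1.108 -3.431 -3.954
vertex 0.705 -3.678 -4.17
endloop
endfacet
facet normal -0.971 0.054 -0.231
outer loop
vertex 0.758 -3.246 -4.291
vertex 0.705 -3.678 -4.17
vertex 0.492 -3.129 -3.146
endloop
endfacet
facet normal 0.583 -0.286 -0.761
outer loop
vertex 0.705 -3.678 -4.17
vertex 1.108 -3.431 -3.954
vertex 0.955 -3.924 -3.886
endloop
endfacet
facet normal -0.780 -0.605 0.162
outer loop
vertex 0.705 -3.678 -4.17
vertex 0.955 -3.924 -3.886
vertex 0.492 -3.129 -3.146
endloop
endfacet
facet normal 0.582 -0.286 -0.761
outer loop
vertex 0.955 -3.924 -3.886
vertex 1.108 -3.431 -3.954
vertex 1.321 -3.799 -3.653
endloop
endfacet
facet normal -0.177 -0.724 0.667
outer loop
vertex 0.955 -3.924 -3.886
vertex 1.321 -3.799 -3.653
vertex 0.492 -3.129 -3.146
endloop
endfacet
facet normal 0.581 -0.286 -0.762
outer loop
vertex 1.321 -3.799 -3.653
vertex 1.108 -3.431 -3.954
vertex 1.527 -3.397 -3.647
endloop
endfacet
facet normal 0.382 -0.209 0.900
outer loop
vertex 1.321 -3.799 -3.653
vertex 1.527 -3.397 -3.647
vertex 0.492 -3.129 -3.146
endloop
endfacet
facet normal 0.582 -0.284 -0.762
outer loop
vertex 1.527 -3.397 -3.647
vertex 1.108 -3.431 -3.954
vertex 1.417 -3.021 -3.871
endloop
endfacet
facet normal 0.475 0.549 0.688
outer loop
vertex 1.527 -3.397 -3.647
vertex 1.417 -3.021 -3.871
vertex 0.492 -3.129 -3.146
endloop
endfacet
facet normal 0.295 0.431 -0.853
outer loop
vertex 0.241 3.117 -1.308
vertex -0.256 2.824 -1.628
vertex -0.25 3.412 -1.329
endloop
endfacet
facet normal 0.317 0.580 0.750
outer loop
vertex 0.241 3.117 -1.308
vertex -0.25 3.412 -1.329
vertex -0.824 1.996 0.008
endloop
endfacet
facet normal 0.295 0.431 -0.853
outer loop
vertex -0.25 3.412 -1.329
vertex -0.256 2.824 -1.628
vertex -0.745 3.264 -1.575
endloop
endfacet
facet normal -0.475 0.698 0.536
outer loop
vertex -0.25 3.412 -1.329
vertex -0.745 3.264 -1.575
vertex -0.824 1.996 0.008
endloop
endfacet
facet normal 0.296 0.432 -0.852
outer loop
vertex -0.745 3.264 -1.575
vertex -0.256 2.824 -1.628
vertex -0.872 2.785 -1.862
endloop
endfacet
facet normal -0.975 0.194 0.107
outer loop
vertex -0.745 3.264 -1.575
vertex -0.872 2.785 -1.862
vertex -0.824 1.996 0.008
endloop
endfacet
facet normal 0.296 0.431 -0.852
outer loop
vertex -0.872 2.785 -1.862
vertex -0.256 2.824 -1.628
vertex -0.536 2.335 -1.973
endloop
endfacet
facet normal -0.807 -0.551 -0.212
outer loop
vertex -0.872 2.785 -1.862
vertex -0.536 2.335 -1.973
vertex -0.824 1.996 0.008
endloop
endfacet
facet normal 0.297 0.431 -0.852
outer loop
vertex -0.536 2.335 -1.973
vertex -0.256 2.824 -1.628
vertex 0.011 2.253 -1.824
endloop
endfacet
facet normal -0.097 -0.979 -0.182
outer loop
vertex -0.536 2.335 -1.973
vertex 0.011 2.253 -1.824
vertex -0.824 1.996 0.008
endloop
endfacet
facet normal 0.296 0.431 -0.852
outer loop
vertex 0.011 2.253 -1.824
vertex -0.256 2.824 -1.628
vertex 0.357 2.601 -1.528
endloop
endfacet
facet normal 0.620 -0.765 0.175
outer loop
vertex 0.011 2.253 -1.824
vertex 0.357 2.601 -1.528
vertex -0.824 1.996 0.008
endloop
endfacet
facet normal 0.296 0.430 -0.853
outer loop
vertex 0.357 2.601 -1.528
vertex -0.256 2.824 -1.628
vertex 0.241 3.117 -1.308
endloop
endfacet
facet normal 0.804 -0.071 0.590
outer loop
vertex 0.357 2.601 -1.528
vertex 0.241 3.117 -1.308
vertex -0.824 1.996 0.008
endloop
endfacet

endsolid


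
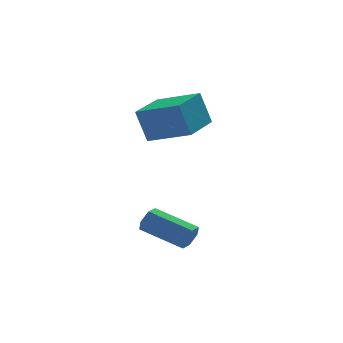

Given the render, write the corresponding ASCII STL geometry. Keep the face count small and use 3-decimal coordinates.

solid 
facet normal -0.661 -0.748 -0.052
outer loop
vertex 2.923 0.502 3.111
vertex 1.586 1.723 2.535
vertex 3.318 0.253 1.664
endloop
endfacet
facet normal 0.704 -0.643 0.303
outer loop
vertex 4.594 1.697 1.765
vertex 2.923 0.502 3.111
vertex 3.318 0.253 1.664
endloop
endfacet
facet normal -0.661 -0.748 -0.052
outer loop
vertex 3.318 0.253 1.664
vertex 1.586 1.723 2.535
vertex 1.981 1.474 1.089
endloop
endfacet
facet normal 0.260 -0.163 -0.952
outer loop
vertex 1.981 1.474 1.089
vertex 4.594 1.697 1.765
vertex 3.318 0.253 1.664
endloop
endfacet
facet normal -0.260 0.164 0.952
outer loop
vertex 2.923 0.502 3.111
vertex 2.862 3.167 2.636
vertex 1.586 1.723 2.535
endloop
endfacet
facet normal 0.704 -0.643 0.303
outer loop
vertex 4.199 1.946 3.211
vertex 2.923 0.502 3.111
vertex 4.594 1.697 1.765
endloop
endfacet
facet normal -0.260 0.164 0.952
outer loop
vertex 4.199 1.946 3.211
vertex 2.862 3.167 2.636
vertex 2.923 0.502 3.111
endloop
endfacet
facet normal -0.704 0.643 -0.303
outer loop
vertex 1.586 1.723 2.535
vertex 2.862 3.167 2.636
vertex 1.981 1.474 1.089
endloop
endfacet
facet normal 0.260 -0.164 -0.952
outer loop
vertex 3.257 2.918 1.189
vertex 4.594 1.697 1.765
vertex 1.981 1.474 1.089
endloop
endfacet
facet normal -0.704 0.643 -0.303
outer loop
vertex 1.981 1.474 1.089
vertex 2.862 3.167 2.636
vertex 3.257 2.918 1.189
endloop
endfacet
facet normal 0.661 0.748 0.052
outer loop
vertex 3.257 2.918 1.189
vertex 4.199 1.946 3.211
vertex 4.594 1.697 1.765
endloop
endfacet
facet normal 0.661 0.748 0.052
outer loop
vertex 2.862 3.167 2.636
vertex 4.199 1.946 3.211
vertex 3.257 2.918 1.189
endloop
endfacet
facet normal 0.685 -0.644 -0.341
outer loop
vertex 2.837 -2.209 -2.077
vertex 2.5 -2.333 -2.519
vertex 2.879 -1.909 -2.559
endloop
endfacet
facet normal 0.726 0.554 0.408
outer loop
vertex 2.837 -2.209 -2.077
vertex 2.879 -1.909 -2.559
vertex 1.558 -1.004 -1.438
endloop
endfacet
facet normal 0.725 0.555 0.407
outer loop
vertex 1.558 -1.004 -1.438
vertex 2.879 -1.909 -2.559
vertex 1.599 -0.704 -1.921
endloop
endfacet
facet normal -0.683 0.645 0.342
outer loop
vertex 1.558 -1.004 -1.438
vertex 1.599 -0.704 -1.921
vertex 1.22 -1.127 -1.881
endloop
endfacet
facet normal 0.684 -0.644 -0.343
outer loop
vertex 2.879 -1.909 -2.559
vertex 2.5 -2.333 -2.519
vertex 2.541 -2.032 -3.002
endloop
endfacet
facet normal 0.427 0.733 -0.529
outer loop
vertex 2.879 -1.909 -2.559
vertex 2.541 -2.032 -3.002
vertex 1.599 -0.704 -1.921
endloop
endfacet
facet normal 0.427 0.733 -0.529
outer loop
vertex 1.599 -0.704 -1.921
vertex 2.541 -2.032 -3.002
vertex 1.262 -0.827 -2.363
endloop
endfacet
facet normal -0.684 0.645 0.342
outer loop
vertex 1.599 -0.704 -1.921
vertex 1.262 -0.827 -2.363
vertex 1.22 -1.127 -1.881
endloop
endfacet
facet normal 0.684 -0.644 -0.343
outer loop
vertex 2.541 -2.032 -3.002
vertex 2.5 -2.333 -2.519
vertex 2.162 -2.456 -2.962
endloop
endfacet
facet normal -0.299 0.179 -0.937
outer loop
vertex 2.541 -2.032 -3.002
vertex 2.162 -2.456 -2.962
vertex 1.262 -0.827 -2.363
endloop
endfacet
facet normal -0.299 0.179 -0.937
outer loop
vertex 1.262 -0.827 -2.363
vertex 2.162 -2.456 -2.962
vertex 0.883 -1.251 -2.323
endloop
endfacet
facet normal -0.685 0.644 0.341
outer loop
vertex 1.262 -0.827 -2.363
vertex 0.883 -1.251 -2.323
vertex 1.22 -1.127 -1.881
endloop
endfacet
facet normal 0.683 -0.645 -0.342
outer loop
vertex 2.162 -2.456 -2.962
vertex 2.5 -2.333 -2.519
vertex 2.121 -2.756 -2.479
endloop
endfacet
facet normal -0.726 -0.555 -0.406
outer loop
vertex 2.162 -2.456 -2.962
vertex 2.121 -2.756 -2.479
vertex 0.883 -1.251 -2.323
endloop
endfacet
facet normal -0.725 -0.554 -0.408
outer loop
vertex 0.883 -1.251 -2.323
vertex 2.121 -2.756 -2.479
vertex 0.841 -1.551 -1.841
endloop
endfacet
facet normal -0.685 0.644 0.341
outer loop
vertex 0.883 -1.251 -2.323
vertex 0.841 -1.551 -1.841
vertex 1.22 -1.127 -1.881
endloop
endfacet
facet normal 0.684 -0.645 -0.342
outer loop
vertex 2.121 -2.756 -2.479
vertex 2.5 -2.333 -2.519
vertex 2.458 -2.633 -2.037
endloop
endfacet
facet normal -0.427 -0.733 0.529
outer loop
vertex 2.121 -2.756 -2.479
vertex 2.458 -2.633 -2.037
vertex 0.841 -1.551 -1.841
endloop
endfacet
facet normal -0.427 -0.733 0.529
outer loop
vertex 0.841 -1.551 -1.841
vertex 2.458 -2.633 -2.037
vertex 1.179 -1.428 -1.398
endloop
endfacet
facet normal -0.684 0.644 0.343
outer loop
vertex 0.841 -1.551 -1.841
vertex 1.179 -1.428 -1.398
vertex 1.22 -1.127 -1.881
endloop
endfacet
facet normal 0.685 -0.644 -0.341
outer loop
vertex 2.458 -2.633 -2.037
vertex 2.5 -2.333 -2.519
vertex 2.837 -2.209 -2.077
endloop
endfacet
facet normal 0.299 -0.179 0.937
outer loop
vertex 2.458 -2.633 -2.037
vertex 2.837 -2.209 -2.077
vertex 1.179 -1.428 -1.398
endloop
endfacet
facet normal 0.299 -0.179 0.937
outer loop
vertex 1.179 -1.428 -1.398
vertex 2.837 -2.209 -2.077
vertex 1.558 -1.004 -1.438
endloop
endfacet
facet normal -0.684 0.644 0.343
outer loop
vertex 1.179 -1.428 -1.398
vertex 1.558 -1.004 -1.438
vertex 1.22 -1.127 -1.881
endloop
endfacet

endsolid


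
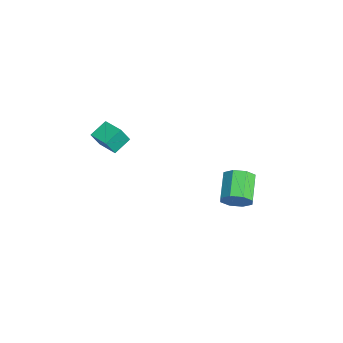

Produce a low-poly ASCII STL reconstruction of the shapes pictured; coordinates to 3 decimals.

solid 
facet normal -0.449 0.740 0.501
outer loop
vertex -2.94 -4.033 3.466
vertex -1.879 -3.39 3.468
vertex -3.242 -3.531 2.453
endloop
endfacet
facet normal -0.855 -0.518 -0.002
outer loop
vertex -2.721 -4.39 1.872
vertex -2.94 -4.033 3.466
vertex -3.242 -3.531 2.453
endloop
endfacet
facet normal -0.449 0.740 0.500
outer loop
vertex -3.242 -3.531 2.453
vertex -1.879 -3.39 3.468
vertex -2.181 -2.889 2.455
endloop
endfacet
facet normal -0.258 0.429 -0.866
outer loop
vertex -2.181 -2.889 2.455
vertex -2.721 -4.39 1.872
vertex -3.242 -3.531 2.453
endloop
endfacet
facet normal 0.258 -0.429 0.866
outer loop
vertex -2.94 -4.033 3.466
vertex -1.358 -4.249 2.887
vertex -1.879 -3.39 3.468
endloop
endfacet
facet normal -0.855 -0.518 -0.001
outer loop
vertex -2.419 -4.891 2.885
vertex -2.94 -4.033 3.466
vertex -2.721 -4.39 1.872
endloop
endfacet
facet normal 0.258 -0.429 0.865
outer loop
vertex -2.419 -4.891 2.885
vertex -1.358 -4.249 2.887
vertex -2.94 -4.033 3.466
endloop
endfacet
facet normal 0.855 0.518 0.001
outer loop
vertex -1.879 -3.39 3.468
vertex -1.358 -4.249 2.887
vertex -2.181 -2.889 2.455
endloop
endfacet
facet normal -0.258 0.429 -0.865
outer loop
vertex -1.66 -3.747 1.874
vertex -2.721 -4.39 1.872
vertex -2.181 -2.889 2.455
endloop
endfacet
facet normal 0.855 0.518 0.002
outer loop
vertex -2.181 -2.889 2.455
vertex -1.358 -4.249 2.887
vertex -1.66 -3.747 1.874
endloop
endfacet
facet normal 0.450 -0.740 -0.500
outer loop
vertex -1.66 -3.747 1.874
vertex -2.419 -4.891 2.885
vertex -2.721 -4.39 1.872
endloop
endfacet
facet normal 0.449 -0.740 -0.501
outer loop
vertex -1.358 -4.249 2.887
vertex -2.419 -4.891 2.885
vertex -1.66 -3.747 1.874
endloop
endfacet
facet normal 0.827 -0.254 -0.502
outer loop
vertex -0.565 2.771 -1.668
vertex -1.074 2.514 -2.377
vertex -0.678 3.291 -2.117
endloop
endfacet
facet normal 0.539 0.615 0.576
outer loop
vertex -0.565 2.771 -1.668
vertex -0.678 3.291 -2.117
vertex -2.036 3.223 -0.774
endloop
endfacet
facet normal 0.539 0.615 0.576
outer loop
vertex -2.036 3.223 -0.774
vertex -0.678 3.291 -2.117
vertex -2.149 3.743 -1.223
endloop
endfacet
facet normal -0.826 0.254 0.502
outer loop
vertex -2.036 3.223 -0.774
vertex -2.149 3.743 -1.223
vertex -2.546 2.966 -1.483
endloop
endfacet
facet normal 0.827 -0.254 -0.501
outer loop
vertex -0.678 3.291 -2.117
vertex -1.074 2.514 -2.377
vertex -1.023 3.356 -2.719
endloop
endfacet
facet normal 0.266 0.963 -0.049
outer loop
vertex -0.678 3.291 -2.117
vertex -1.023 3.356 -2.719
vertex -2.149 3.743 -1.223
endloop
endfacet
facet normal 0.266 0.963 -0.049
outer loop
vertex -2.149 3.743 -1.223
vertex -1.023 3.356 -2.719
vertex -2.495 3.808 -1.825
endloop
endfacet
facet normal -0.826 0.254 0.502
outer loop
vertex -2.149 3.743 -1.223
vertex -2.495 3.808 -1.825
vertex -2.546 2.966 -1.483
endloop
endfacet
facet normal 0.826 -0.254 -0.503
outer loop
vertex -1.023 3.356 -2.719
vertex -1.074 2.514 -2.377
vertex -1.399 2.928 -3.12
endloop
endfacet
facet normal -0.162 0.747 -0.645
outer loop
vertex -1.023 3.356 -2.719
vertex -1.399 2.928 -3.12
vertex -2.495 3.808 -1.825
endloop
endfacet
facet normal -0.163 0.747 -0.645
outer loop
vertex -2.495 3.808 -1.825
vertex -1.399 2.928 -3.12
vertex -2.87 3.38 -2.226
endloop
endfacet
facet normal -0.827 0.254 0.502
outer loop
vertex -2.495 3.808 -1.825
vertex -2.87 3.38 -2.226
vertex -2.546 2.966 -1.483
endloop
endfacet
facet normal 0.827 -0.253 -0.503
outer loop
vertex -1.399 2.928 -3.12
vertex -1.074 2.514 -2.377
vertex -1.584 2.257 -3.086
endloop
endfacet
facet normal -0.496 0.093 -0.863
outer loop
vertex -1.399 2.928 -3.12
vertex -1.584 2.257 -3.086
vertex -2.87 3.38 -2.226
endloop
endfacet
facet normal -0.496 0.093 -0.863
outer loop
vertex -2.87 3.38 -2.226
vertex -1.584 2.257 -3.086
vertex -3.055 2.709 -2.192
endloop
endfacet
facet normal -0.827 0.253 0.502
outer loop
vertex -2.87 3.38 -2.226
vertex -3.055 2.709 -2.192
vertex -2.546 2.966 -1.483
endloop
endfacet
facet normal 0.826 -0.254 -0.502
outer loop
vertex -1.584 2.257 -3.086
vertex -1.074 2.514 -2.377
vertex -1.471 1.737 -2.637
endloop
endfacet
facet normal -0.539 -0.615 -0.576
outer loop
vertex -1.584 2.257 -3.086
vertex -1.471 1.737 -2.637
vertex -3.055 2.709 -2.192
endloop
endfacet
facet normal -0.539 -0.615 -0.576
outer loop
vertex -3.055 2.709 -2.192
vertex -1.471 1.737 -2.637
vertex -2.942 2.189 -1.743
endloop
endfacet
facet normal -0.827 0.254 0.502
outer loop
vertex -3.055 2.709 -2.192
vertex -2.942 2.189 -1.743
vertex -2.546 2.966 -1.483
endloop
endfacet
facet normal 0.826 -0.254 -0.502
outer loop
vertex -1.471 1.737 -2.637
vertex -1.074 2.514 -2.377
vertex -1.125 1.672 -2.035
endloop
endfacet
facet normal -0.266 -0.963 0.049
outer loop
vertex -1.471 1.737 -2.637
vertex -1.125 1.672 -2.035
vertex -2.942 2.189 -1.743
endloop
endfacet
facet normal -0.266 -0.963 0.049
outer loop
vertex -2.942 2.189 -1.743
vertex -1.125 1.672 -2.035
vertex -2.597 2.124 -1.141
endloop
endfacet
facet normal -0.827 0.254 0.501
outer loop
vertex -2.942 2.189 -1.743
vertex -2.597 2.124 -1.141
vertex -2.546 2.966 -1.483
endloop
endfacet
facet normal 0.827 -0.254 -0.502
outer loop
vertex -1.125 1.672 -2.035
vertex -1.074 2.514 -2.377
vertex -0.75 2.1 -1.634
endloop
endfacet
facet normal 0.162 -0.747 0.645
outer loop
vertex -1.125 1.672 -2.035
vertex -0.75 2.1 -1.634
vertex -2.597 2.124 -1.141
endloop
endfacet
facet normal 0.162 -0.747 0.645
outer loop
vertex -2.597 2.124 -1.141
vertex -0.75 2.1 -1.634
vertex -2.221 2.552 -0.74
endloop
endfacet
facet normal -0.826 0.254 0.503
outer loop
vertex -2.597 2.124 -1.141
vertex -2.221 2.552 -0.74
vertex -2.546 2.966 -1.483
endloop
endfacet
facet normal 0.827 -0.253 -0.502
outer loop
vertex -0.75 2.1 -1.634
vertex -1.074 2.514 -2.377
vertex -0.565 2.771 -1.668
endloop
endfacet
facet normal 0.496 -0.093 0.863
outer loop
vertex -0.75 2.1 -1.634
vertex -0.565 2.771 -1.668
vertex -2.221 2.552 -0.74
endloop
endfacet
facet normal 0.496 -0.093 0.863
outer loop
vertex -2.221 2.552 -0.74
vertex -0.565 2.771 -1.668
vertex -2.036 3.223 -0.774
endloop
endfacet
facet normal -0.827 0.253 0.503
outer loop
vertex -2.221 2.552 -0.74
vertex -2.036 3.223 -0.774
vertex -2.546 2.966 -1.483
endloop
endfacet

endsolid


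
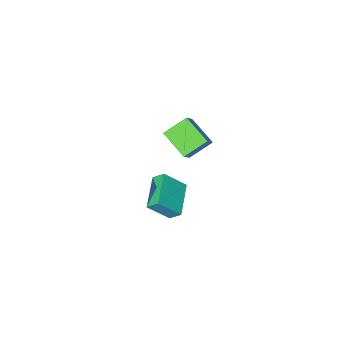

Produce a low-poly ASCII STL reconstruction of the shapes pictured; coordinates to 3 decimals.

solid 
facet normal -0.681 0.253 -0.687
outer loop
vertex 2.541 2.676 -0.808
vertex 3.794 4.205 -1.488
vertex 2.903 2.131 -1.367
endloop
endfacet
facet normal -0.599 -0.731 0.325
outer loop
vertex 4.026 1.715 -0.232
vertex 2.541 2.676 -0.808
vertex 2.903 2.131 -1.367
endloop
endfacet
facet normal -0.681 0.252 -0.688
outer loop
vertex 2.903 2.131 -1.367
vertex 3.794 4.205 -1.488
vertex 4.156 3.66 -2.046
endloop
endfacet
facet normal 0.421 -0.633 -0.649
outer loop
vertex 4.156 3.66 -2.046
vertex 4.026 1.715 -0.232
vertex 2.903 2.131 -1.367
endloop
endfacet
facet normal -0.421 0.634 0.649
outer loop
vertex 2.541 2.676 -0.808
vertex 4.917 3.789 -0.353
vertex 3.794 4.205 -1.488
endloop
endfacet
facet normal -0.599 -0.731 0.325
outer loop
vertex 3.664 2.26 0.326
vertex 2.541 2.676 -0.808
vertex 4.026 1.715 -0.232
endloop
endfacet
facet normal -0.421 0.633 0.649
outer loop
vertex 3.664 2.26 0.326
vertex 4.917 3.789 -0.353
vertex 2.541 2.676 -0.808
endloop
endfacet
facet normal 0.600 0.731 -0.325
outer loop
vertex 3.794 4.205 -1.488
vertex 4.917 3.789 -0.353
vertex 4.156 3.66 -2.046
endloop
endfacet
facet normal 0.421 -0.634 -0.649
outer loop
vertex 5.279 3.244 -0.912
vertex 4.026 1.715 -0.232
vertex 4.156 3.66 -2.046
endloop
endfacet
facet normal 0.599 0.732 -0.325
outer loop
vertex 4.156 3.66 -2.046
vertex 4.917 3.789 -0.353
vertex 5.279 3.244 -0.912
endloop
endfacet
facet normal 0.681 -0.252 0.688
outer loop
vertex 5.279 3.244 -0.912
vertex 3.664 2.26 0.326
vertex 4.026 1.715 -0.232
endloop
endfacet
facet normal 0.681 -0.253 0.687
outer loop
vertex 4.917 3.789 -0.353
vertex 3.664 2.26 0.326
vertex 5.279 3.244 -0.912
endloop
endfacet
facet normal -0.578 -0.455 -0.678
outer loop
vertex -2.225 -4.56 -2.728
vertex -2.517 -2.811 -3.653
vertex -0.868 -4.844 -3.694
endloop
endfacet
facet normal 0.146 -0.875 0.462
outer loop
vertex -0.163 -4.289 -2.867
vertex -2.225 -4.56 -2.728
vertex -0.868 -4.844 -3.694
endloop
endfacet
facet normal -0.578 -0.455 -0.678
outer loop
vertex -0.868 -4.844 -3.694
vertex -2.517 -2.811 -3.653
vertex -1.16 -3.095 -4.619
endloop
endfacet
facet normal 0.803 -0.168 -0.572
outer loop
vertex -1.16 -3.095 -4.619
vertex -0.163 -4.289 -2.867
vertex -0.868 -4.844 -3.694
endloop
endfacet
facet normal -0.803 0.168 0.572
outer loop
vertex -2.225 -4.56 -2.728
vertex -1.812 -2.256 -2.826
vertex -2.517 -2.811 -3.653
endloop
endfacet
facet normal 0.146 -0.875 0.462
outer loop
vertex -1.52 -4.005 -1.901
vertex -2.225 -4.56 -2.728
vertex -0.163 -4.289 -2.867
endloop
endfacet
facet normal -0.803 0.168 0.572
outer loop
vertex -1.52 -4.005 -1.901
vertex -1.812 -2.256 -2.826
vertex -2.225 -4.56 -2.728
endloop
endfacet
facet normal -0.146 0.875 -0.462
outer loop
vertex -2.517 -2.811 -3.653
vertex -1.812 -2.256 -2.826
vertex -1.16 -3.095 -4.619
endloop
endfacet
facet normal 0.803 -0.168 -0.572
outer loop
vertex -0.455 -2.54 -3.792
vertex -0.163 -4.289 -2.867
vertex -1.16 -3.095 -4.619
endloop
endfacet
facet normal -0.146 0.875 -0.462
outer loop
vertex -1.16 -3.095 -4.619
vertex -1.812 -2.256 -2.826
vertex -0.455 -2.54 -3.792
endloop
endfacet
facet normal 0.578 0.455 0.678
outer loop
vertex -0.455 -2.54 -3.792
vertex -1.52 -4.005 -1.901
vertex -0.163 -4.289 -2.867
endloop
endfacet
facet normal 0.578 0.455 0.678
outer loop
vertex -1.812 -2.256 -2.826
vertex -1.52 -4.005 -1.901
vertex -0.455 -2.54 -3.792
endloop
endfacet

endsolid


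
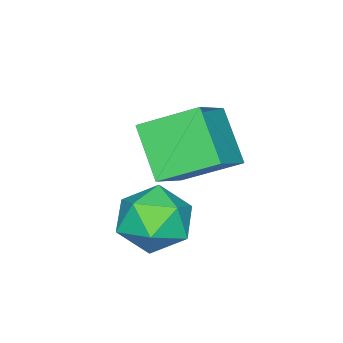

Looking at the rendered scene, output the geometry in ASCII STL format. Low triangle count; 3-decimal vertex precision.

solid 
facet normal -0.933 -0.081 0.349
outer loop
vertex -2.467 0.725 0.991
vertex -2.485 -0.317 0.7
vertex -2.14 -0.037 1.687
endloop
endfacet
facet normal -0.566 0.410 0.715
outer loop
vertex -2.467 0.725 0.991
vertex -2.14 -0.037 1.687
vertex -1.584 0.888 1.597
endloop
endfacet
facet normal -0.341 0.905 0.254
outer loop
vertex -2.467 0.725 0.991
vertex -1.584 0.888 1.597
vertex -1.586 1.18 0.554
endloop
endfacet
facet normal -0.569 0.720 -0.397
outer loop
vertex -2.467 0.725 0.991
vertex -1.586 1.18 0.554
vertex -2.143 0.435 -0.0
endloop
endfacet
facet normal -0.935 0.111 -0.338
outer loop
vertex -2.467 0.725 0.991
vertex -2.143 0.435 -0.0
vertex -2.485 -0.317 0.7
endloop
endfacet
facet normal 0.008 0.092 0.996
outer loop
vertex -1.584 0.888 1.597
vertex -2.14 -0.037 1.687
vertex -1.057 -0.055 1.68
endloop
endfacet
facet normal -0.587 -0.702 0.404
outer loop
vertex -2.14 -0.037 1.687
vertex -2.485 -0.317 0.7
vertex -1.614 -0.8 1.126
endloop
endfacet
facet normal -0.588 -0.391 -0.708
outer loop
vertex -2.485 -0.317 0.7
vertex -2.143 0.435 -0.0
vertex -1.616 -0.508 0.083
endloop
endfacet
facet normal 0.005 0.594 -0.804
outer loop
vertex -2.143 0.435 -0.0
vertex -1.586 1.18 0.554
vertex -1.06 0.417 -0.007
endloop
endfacet
facet normal 0.373 0.893 0.249
outer loop
vertex -1.586 1.18 0.554
vertex -1.584 0.888 1.597
vertex -0.715 0.697 0.98
endloop
endfacet
facet normal 0.569 -0.720 0.397
outer loop
vertex -0.733 -0.345 0.689
vertex -1.057 -0.055 1.68
vertex -1.614 -0.8 1.126
endloop
endfacet
facet normal 0.341 -0.905 -0.254
outer loop
vertex -0.733 -0.345 0.689
vertex -1.614 -0.8 1.126
vertex -1.616 -0.508 0.083
endloop
endfacet
facet normal 0.566 -0.410 -0.715
outer loop
vertex -0.733 -0.345 0.689
vertex -1.616 -0.508 0.083
vertex -1.06 0.417 -0.007
endloop
endfacet
facet normal 0.933 0.081 -0.349
outer loop
vertex -0.733 -0.345 0.689
vertex -1.06 0.417 -0.007
vertex -0.715 0.697 0.98
endloop
endfacet
facet normal 0.935 -0.111 0.338
outer loop
vertex -0.733 -0.345 0.689
vertex -0.715 0.697 0.98
vertex -1.057 -0.055 1.68
endloop
endfacet
facet normal -0.005 -0.594 0.804
outer loop
vertex -1.614 -0.8 1.126
vertex -1.057 -0.055 1.68
vertex -2.14 -0.037 1.687
endloop
endfacet
facet normal -0.373 -0.893 -0.249
outer loop
vertex -1.616 -0.508 0.083
vertex -1.614 -0.8 1.126
vertex -2.485 -0.317 0.7
endloop
endfacet
facet normal -0.008 -0.092 -0.996
outer loop
vertex -1.06 0.417 -0.007
vertex -1.616 -0.508 0.083
vertex -2.143 0.435 -0.0
endloop
endfacet
facet normal 0.587 0.702 -0.404
outer loop
vertex -0.715 0.697 0.98
vertex -1.06 0.417 -0.007
vertex -1.586 1.18 0.554
endloop
endfacet
facet normal 0.588 0.391 0.708
outer loop
vertex -1.057 -0.055 1.68
vertex -0.715 0.697 0.98
vertex -1.584 0.888 1.597
endloop
endfacet
facet normal -0.384 -0.603 0.699
outer loop
vertex -3.425 0.306 3.954
vertex -4.876 0.083 2.964
vertex -2.669 -1.096 3.16
endloop
endfacet
facet normal 0.820 0.125 0.559
outer loop
vertex -1.984 -0.023 1.916
vertex -3.425 0.306 3.954
vertex -2.669 -1.096 3.16
endloop
endfacet
facet normal -0.384 -0.603 0.699
outer loop
vertex -2.669 -1.096 3.16
vertex -4.876 0.083 2.964
vertex -4.119 -1.319 2.171
endloop
endfacet
facet normal 0.425 -0.788 -0.446
outer loop
vertex -4.119 -1.319 2.171
vertex -1.984 -0.023 1.916
vertex -2.669 -1.096 3.16
endloop
endfacet
facet normal -0.425 0.788 0.446
outer loop
vertex -3.425 0.306 3.954
vertex -4.191 1.156 1.72
vertex -4.876 0.083 2.964
endloop
endfacet
facet normal 0.819 0.126 0.559
outer loop
vertex -2.741 1.379 2.709
vertex -3.425 0.306 3.954
vertex -1.984 -0.023 1.916
endloop
endfacet
facet normal -0.425 0.788 0.446
outer loop
vertex -2.741 1.379 2.709
vertex -4.191 1.156 1.72
vertex -3.425 0.306 3.954
endloop
endfacet
facet normal -0.819 -0.126 -0.560
outer loop
vertex -4.876 0.083 2.964
vertex -4.191 1.156 1.72
vertex -4.119 -1.319 2.171
endloop
endfacet
facet normal 0.425 -0.788 -0.446
outer loop
vertex -3.435 -0.246 0.926
vertex -1.984 -0.023 1.916
vertex -4.119 -1.319 2.171
endloop
endfacet
facet normal -0.820 -0.126 -0.559
outer loop
vertex -4.119 -1.319 2.171
vertex -4.191 1.156 1.72
vertex -3.435 -0.246 0.926
endloop
endfacet
facet normal 0.384 0.603 -0.699
outer loop
vertex -3.435 -0.246 0.926
vertex -2.741 1.379 2.709
vertex -1.984 -0.023 1.916
endloop
endfacet
facet normal 0.384 0.603 -0.699
outer loop
vertex -4.191 1.156 1.72
vertex -2.741 1.379 2.709
vertex -3.435 -0.246 0.926
endloop
endfacet

endsolid


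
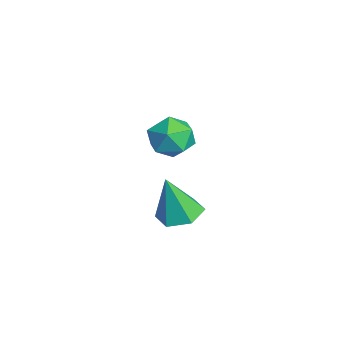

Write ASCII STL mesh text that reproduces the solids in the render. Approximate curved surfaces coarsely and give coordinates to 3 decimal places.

solid 
facet normal -0.005 0.270 -0.963
outer loop
vertex 4.366 2.325 -1.851
vertex 3.425 2.059 -1.921
vertex 3.657 2.976 -1.665
endloop
endfacet
facet normal 0.640 0.541 0.545
outer loop
vertex 4.366 2.325 -1.851
vertex 3.657 2.976 -1.665
vertex 3.435 1.501 0.061
endloop
endfacet
facet normal -0.005 0.270 -0.963
outer loop
vertex 3.657 2.976 -1.665
vertex 3.425 2.059 -1.921
vertex 2.716 2.71 -1.735
endloop
endfacet
facet normal -0.257 0.751 0.608
outer loop
vertex 3.657 2.976 -1.665
vertex 2.716 2.71 -1.735
vertex 3.435 1.501 0.061
endloop
endfacet
facet normal -0.004 0.271 -0.963
outer loop
vertex 2.716 2.71 -1.735
vertex 3.425 2.059 -1.921
vertex 2.485 1.793 -1.992
endloop
endfacet
facet normal -0.897 0.105 0.430
outer loop
vertex 2.716 2.71 -1.735
vertex 2.485 1.793 -1.992
vertex 3.435 1.501 0.061
endloop
endfacet
facet normal -0.004 0.271 -0.963
outer loop
vertex 2.485 1.793 -1.992
vertex 3.425 2.059 -1.921
vertex 3.194 1.142 -2.178
endloop
endfacet
facet normal -0.637 -0.748 0.188
outer loop
vertex 2.485 1.793 -1.992
vertex 3.194 1.142 -2.178
vertex 3.435 1.501 0.061
endloop
endfacet
facet normal -0.005 0.271 -0.963
outer loop
vertex 3.194 1.142 -2.178
vertex 3.425 2.059 -1.921
vertex 4.134 1.409 -2.108
endloop
endfacet
facet normal 0.262 -0.957 0.125
outer loop
vertex 3.194 1.142 -2.178
vertex 4.134 1.409 -2.108
vertex 3.435 1.501 0.061
endloop
endfacet
facet normal -0.005 0.271 -0.962
outer loop
vertex 4.134 1.409 -2.108
vertex 3.425 2.059 -1.921
vertex 4.366 2.325 -1.851
endloop
endfacet
facet normal 0.900 -0.313 0.303
outer loop
vertex 4.134 1.409 -2.108
vertex 4.366 2.325 -1.851
vertex 3.435 1.501 0.061
endloop
endfacet
facet normal 0.360 0.170 0.917
outer loop
vertex -0.714 3.269 -0.132
vertex -1.38 2.476 0.277
vertex -0.356 2.215 -0.077
endloop
endfacet
facet normal 0.852 0.311 0.421
outer loop
vertex -0.714 3.269 -0.132
vertex -0.356 2.215 -0.077
vertex -0.136 2.831 -0.979
endloop
endfacet
facet normal 0.588 0.809 -0.017
outer loop
vertex -0.714 3.269 -0.132
vertex -0.136 2.831 -0.979
vertex -1.025 3.473 -1.183
endloop
endfacet
facet normal -0.068 0.975 0.209
outer loop
vertex -0.714 3.269 -0.132
vertex -1.025 3.473 -1.183
vertex -1.794 3.253 -0.407
endloop
endfacet
facet normal -0.209 0.581 0.787
outer loop
vertex -0.714 3.269 -0.132
vertex -1.794 3.253 -0.407
vertex -1.38 2.476 0.277
endloop
endfacet
facet normal 0.958 -0.283 0.040
outer loop
vertex -0.136 2.831 -0.979
vertex -0.356 2.215 -0.077
vertex -0.446 1.767 -1.093
endloop
endfacet
facet normal 0.162 -0.511 0.844
outer loop
vertex -0.356 2.215 -0.077
vertex -1.38 2.476 0.277
vertex -1.215 1.547 -0.317
endloop
endfacet
facet normal -0.759 0.153 0.633
outer loop
vertex -1.38 2.476 0.277
vertex -1.794 3.253 -0.407
vertex -2.104 2.189 -0.521
endloop
endfacet
facet normal -0.531 0.792 -0.302
outer loop
vertex -1.794 3.253 -0.407
vertex -1.025 3.473 -1.183
vertex -1.884 2.805 -1.423
endloop
endfacet
facet normal 0.530 0.522 -0.669
outer loop
vertex -1.025 3.473 -1.183
vertex -0.136 2.831 -0.979
vertex -0.86 2.544 -1.777
endloop
endfacet
facet normal 0.068 -0.975 -0.209
outer loop
vertex -1.526 1.751 -1.368
vertex -0.446 1.767 -1.093
vertex -1.215 1.547 -0.317
endloop
endfacet
facet normal -0.588 -0.809 0.017
outer loop
vertex -1.526 1.751 -1.368
vertex -1.215 1.547 -0.317
vertex -2.104 2.189 -0.521
endloop
endfacet
facet normal -0.852 -0.311 -0.421
outer loop
vertex -1.526 1.751 -1.368
vertex -2.104 2.189 -0.521
vertex -1.884 2.805 -1.423
endloop
endfacet
facet normal -0.360 -0.170 -0.917
outer loop
vertex -1.526 1.751 -1.368
vertex -1.884 2.805 -1.423
vertex -0.86 2.544 -1.777
endloop
endfacet
facet normal 0.209 -0.581 -0.787
outer loop
vertex -1.526 1.751 -1.368
vertex -0.86 2.544 -1.777
vertex -0.446 1.767 -1.093
endloop
endfacet
facet normal 0.531 -0.792 0.302
outer loop
vertex -1.215 1.547 -0.317
vertex -0.446 1.767 -1.093
vertex -0.356 2.215 -0.077
endloop
endfacet
facet normal -0.530 -0.522 0.669
outer loop
vertex -2.104 2.189 -0.521
vertex -1.215 1.547 -0.317
vertex -1.38 2.476 0.277
endloop
endfacet
facet normal -0.958 0.283 -0.040
outer loop
vertex -1.884 2.805 -1.423
vertex -2.104 2.189 -0.521
vertex -1.794 3.253 -0.407
endloop
endfacet
facet normal -0.162 0.511 -0.844
outer loop
vertex -0.86 2.544 -1.777
vertex -1.884 2.805 -1.423
vertex -1.025 3.473 -1.183
endloop
endfacet
facet normal 0.759 -0.153 -0.633
outer loop
vertex -0.446 1.767 -1.093
vertex -0.86 2.544 -1.777
vertex -0.136 2.831 -0.979
endloop
endfacet

endsolid


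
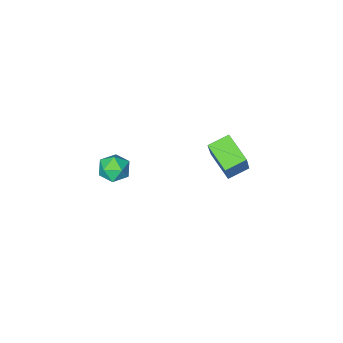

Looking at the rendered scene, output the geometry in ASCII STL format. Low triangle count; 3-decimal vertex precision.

solid 
facet normal 0.315 0.420 0.851
outer loop
vertex 2.848 -0.089 -0.567
vertex 2.821 -0.726 -0.243
vertex 3.422 -0.516 -0.569
endloop
endfacet
facet normal 0.573 0.769 0.285
outer loop
vertex 2.848 -0.089 -0.567
vertex 3.422 -0.516 -0.569
vertex 3.239 -0.16 -1.162
endloop
endfacet
facet normal 0.020 0.994 -0.106
outer loop
vertex 2.848 -0.089 -0.567
vertex 3.239 -0.16 -1.162
vertex 2.525 -0.15 -1.202
endloop
endfacet
facet normal -0.580 0.784 0.220
outer loop
vertex 2.848 -0.089 -0.567
vertex 2.525 -0.15 -1.202
vertex 2.267 -0.5 -0.635
endloop
endfacet
facet normal -0.398 0.429 0.811
outer loop
vertex 2.848 -0.089 -0.567
vertex 2.267 -0.5 -0.635
vertex 2.821 -0.726 -0.243
endloop
endfacet
facet normal 0.946 0.305 -0.109
outer loop
vertex 3.239 -0.16 -1.162
vertex 3.422 -0.516 -0.569
vertex 3.453 -0.84 -1.205
endloop
endfacet
facet normal 0.529 -0.261 0.807
outer loop
vertex 3.422 -0.516 -0.569
vertex 2.821 -0.726 -0.243
vertex 3.195 -1.19 -0.638
endloop
endfacet
facet normal -0.624 -0.243 0.742
outer loop
vertex 2.821 -0.726 -0.243
vertex 2.267 -0.5 -0.635
vertex 2.481 -1.18 -0.678
endloop
endfacet
facet normal -0.919 0.331 -0.214
outer loop
vertex 2.267 -0.5 -0.635
vertex 2.525 -0.15 -1.202
vertex 2.298 -0.824 -1.271
endloop
endfacet
facet normal 0.051 0.671 -0.740
outer loop
vertex 2.525 -0.15 -1.202
vertex 3.239 -0.16 -1.162
vertex 2.899 -0.614 -1.597
endloop
endfacet
facet normal 0.580 -0.784 -0.220
outer loop
vertex 2.872 -1.251 -1.273
vertex 3.453 -0.84 -1.205
vertex 3.195 -1.19 -0.638
endloop
endfacet
facet normal -0.020 -0.994 0.106
outer loop
vertex 2.872 -1.251 -1.273
vertex 3.195 -1.19 -0.638
vertex 2.481 -1.18 -0.678
endloop
endfacet
facet normal -0.573 -0.769 -0.285
outer loop
vertex 2.872 -1.251 -1.273
vertex 2.481 -1.18 -0.678
vertex 2.298 -0.824 -1.271
endloop
endfacet
facet normal -0.315 -0.420 -0.851
outer loop
vertex 2.872 -1.251 -1.273
vertex 2.298 -0.824 -1.271
vertex 2.899 -0.614 -1.597
endloop
endfacet
facet normal 0.398 -0.429 -0.811
outer loop
vertex 2.872 -1.251 -1.273
vertex 2.899 -0.614 -1.597
vertex 3.453 -0.84 -1.205
endloop
endfacet
facet normal 0.919 -0.331 0.214
outer loop
vertex 3.195 -1.19 -0.638
vertex 3.453 -0.84 -1.205
vertex 3.422 -0.516 -0.569
endloop
endfacet
facet normal -0.051 -0.671 0.740
outer loop
vertex 2.481 -1.18 -0.678
vertex 3.195 -1.19 -0.638
vertex 2.821 -0.726 -0.243
endloop
endfacet
facet normal -0.946 -0.305 0.109
outer loop
vertex 2.298 -0.824 -1.271
vertex 2.481 -1.18 -0.678
vertex 2.267 -0.5 -0.635
endloop
endfacet
facet normal -0.529 0.261 -0.807
outer loop
vertex 2.899 -0.614 -1.597
vertex 2.298 -0.824 -1.271
vertex 2.525 -0.15 -1.202
endloop
endfacet
facet normal 0.624 0.243 -0.742
outer loop
vertex 3.453 -0.84 -1.205
vertex 2.899 -0.614 -1.597
vertex 3.239 -0.16 -1.162
endloop
endfacet
facet normal -0.344 -0.394 -0.852
outer loop
vertex -2.313 -1.647 -3.784
vertex -3.262 -1.517 -3.461
vertex -2.336 -0.364 -4.368
endloop
endfacet
facet normal 0.939 -0.129 -0.319
outer loop
vertex -1.638 0.437 -2.639
vertex -2.313 -1.647 -3.784
vertex -2.336 -0.364 -4.368
endloop
endfacet
facet normal -0.343 -0.395 -0.852
outer loop
vertex -2.336 -0.364 -4.368
vertex -3.262 -1.517 -3.461
vertex -3.285 -0.234 -4.046
endloop
endfacet
facet normal -0.016 0.910 -0.415
outer loop
vertex -3.285 -0.234 -4.046
vertex -1.638 0.437 -2.639
vertex -2.336 -0.364 -4.368
endloop
endfacet
facet normal 0.017 -0.910 0.415
outer loop
vertex -2.313 -1.647 -3.784
vertex -2.564 -0.716 -1.732
vertex -3.262 -1.517 -3.461
endloop
endfacet
facet normal 0.939 -0.129 -0.319
outer loop
vertex -1.615 -0.846 -2.054
vertex -2.313 -1.647 -3.784
vertex -1.638 0.437 -2.639
endloop
endfacet
facet normal 0.016 -0.910 0.415
outer loop
vertex -1.615 -0.846 -2.054
vertex -2.564 -0.716 -1.732
vertex -2.313 -1.647 -3.784
endloop
endfacet
facet normal -0.939 0.129 0.319
outer loop
vertex -3.262 -1.517 -3.461
vertex -2.564 -0.716 -1.732
vertex -3.285 -0.234 -4.046
endloop
endfacet
facet normal -0.016 0.910 -0.415
outer loop
vertex -2.587 0.567 -2.316
vertex -1.638 0.437 -2.639
vertex -3.285 -0.234 -4.046
endloop
endfacet
facet normal -0.939 0.129 0.319
outer loop
vertex -3.285 -0.234 -4.046
vertex -2.564 -0.716 -1.732
vertex -2.587 0.567 -2.316
endloop
endfacet
facet normal 0.344 0.395 0.852
outer loop
vertex -2.587 0.567 -2.316
vertex -1.615 -0.846 -2.054
vertex -1.638 0.437 -2.639
endloop
endfacet
facet normal 0.343 0.394 0.853
outer loop
vertex -2.564 -0.716 -1.732
vertex -1.615 -0.846 -2.054
vertex -2.587 0.567 -2.316
endloop
endfacet

endsolid


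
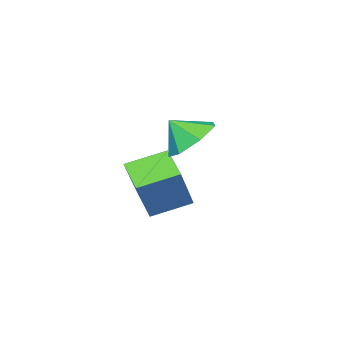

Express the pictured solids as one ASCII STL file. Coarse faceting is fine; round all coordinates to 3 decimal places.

solid 
facet normal -0.500 -0.230 -0.835
outer loop
vertex 0.512 -0.673 -1.268
vertex 0.98 0.374 -1.836
vertex 1.674 -1.453 -1.749
endloop
endfacet
facet normal -0.366 -0.818 0.444
outer loop
vertex 2.72 -0.974 -0.004
vertex 0.512 -0.673 -1.268
vertex 1.674 -1.453 -1.749
endloop
endfacet
facet normal -0.500 -0.230 -0.835
outer loop
vertex 1.674 -1.453 -1.749
vertex 0.98 0.374 -1.836
vertex 2.142 -0.406 -2.317
endloop
endfacet
facet normal 0.785 -0.527 -0.326
outer loop
vertex 2.142 -0.406 -2.317
vertex 2.72 -0.974 -0.004
vertex 1.674 -1.453 -1.749
endloop
endfacet
facet normal -0.785 0.527 0.326
outer loop
vertex 0.512 -0.673 -1.268
vertex 2.026 0.853 -0.091
vertex 0.98 0.374 -1.836
endloop
endfacet
facet normal -0.366 -0.818 0.444
outer loop
vertex 1.558 -0.194 0.477
vertex 0.512 -0.673 -1.268
vertex 2.72 -0.974 -0.004
endloop
endfacet
facet normal -0.785 0.527 0.326
outer loop
vertex 1.558 -0.194 0.477
vertex 2.026 0.853 -0.091
vertex 0.512 -0.673 -1.268
endloop
endfacet
facet normal 0.366 0.818 -0.444
outer loop
vertex 0.98 0.374 -1.836
vertex 2.026 0.853 -0.091
vertex 2.142 -0.406 -2.317
endloop
endfacet
facet normal 0.785 -0.527 -0.326
outer loop
vertex 3.188 0.073 -0.572
vertex 2.72 -0.974 -0.004
vertex 2.142 -0.406 -2.317
endloop
endfacet
facet normal 0.366 0.818 -0.444
outer loop
vertex 2.142 -0.406 -2.317
vertex 2.026 0.853 -0.091
vertex 3.188 0.073 -0.572
endloop
endfacet
facet normal 0.500 0.230 0.835
outer loop
vertex 3.188 0.073 -0.572
vertex 1.558 -0.194 0.477
vertex 2.72 -0.974 -0.004
endloop
endfacet
facet normal 0.500 0.230 0.835
outer loop
vertex 2.026 0.853 -0.091
vertex 1.558 -0.194 0.477
vertex 3.188 0.073 -0.572
endloop
endfacet
facet normal -0.401 0.562 -0.723
outer loop
vertex 3.846 2.595 1.842
vertex 2.964 2.27 2.078
vertex 3.434 3.046 2.421
endloop
endfacet
facet normal 0.850 0.116 0.514
outer loop
vertex 3.846 2.595 1.842
vertex 3.434 3.046 2.421
vertex 3.376 1.69 2.822
endloop
endfacet
facet normal -0.401 0.563 -0.723
outer loop
vertex 3.434 3.046 2.421
vertex 2.964 2.27 2.078
vertex 2.668 2.912 2.742
endloop
endfacet
facet normal 0.336 0.254 0.907
outer loop
vertex 3.434 3.046 2.421
vertex 2.668 2.912 2.742
vertex 3.376 1.69 2.822
endloop
endfacet
facet normal -0.401 0.563 -0.723
outer loop
vertex 2.668 2.912 2.742
vertex 2.964 2.27 2.078
vertex 2.124 2.295 2.563
endloop
endfacet
facet normal -0.236 -0.073 0.969
outer loop
vertex 2.668 2.912 2.742
vertex 2.124 2.295 2.563
vertex 3.376 1.69 2.822
endloop
endfacet
facet normal -0.400 0.564 -0.722
outer loop
vertex 2.124 2.295 2.563
vertex 2.964 2.27 2.078
vertex 2.212 1.659 2.018
endloop
endfacet
facet normal -0.435 -0.620 0.653
outer loop
vertex 2.124 2.295 2.563
vertex 2.212 1.659 2.018
vertex 3.376 1.69 2.822
endloop
endfacet
facet normal -0.400 0.563 -0.723
outer loop
vertex 2.212 1.659 2.018
vertex 2.964 2.27 2.078
vertex 2.867 1.483 1.519
endloop
endfacet
facet normal -0.111 -0.974 0.198
outer loop
vertex 2.212 1.659 2.018
vertex 2.867 1.483 1.519
vertex 3.376 1.69 2.822
endloop
endfacet
facet normal -0.401 0.563 -0.723
outer loop
vertex 2.867 1.483 1.519
vertex 2.964 2.27 2.078
vertex 3.594 1.9 1.44
endloop
endfacet
facet normal 0.492 -0.869 -0.054
outer loop
vertex 2.867 1.483 1.519
vertex 3.594 1.9 1.44
vertex 3.376 1.69 2.822
endloop
endfacet
facet normal -0.401 0.563 -0.723
outer loop
vertex 3.594 1.9 1.44
vertex 2.964 2.27 2.078
vertex 3.846 2.595 1.842
endloop
endfacet
facet normal 0.919 -0.384 0.087
outer loop
vertex 3.594 1.9 1.44
vertex 3.846 2.595 1.842
vertex 3.376 1.69 2.822
endloop
endfacet

endsolid
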